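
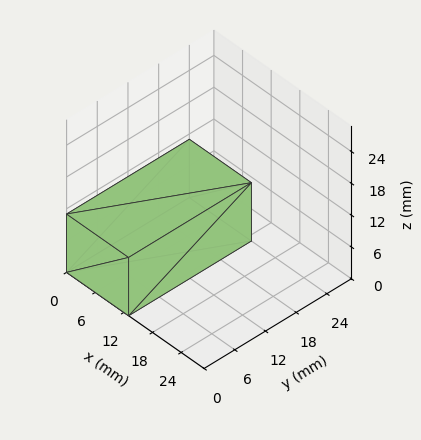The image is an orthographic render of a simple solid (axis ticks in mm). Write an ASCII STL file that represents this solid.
Reading the render: the shape is a rectangular box, roughly 13 × 24 mm footprint and 11 mm tall (dimensions read to the nearest mm from the axis ticks). For the STL, each face is triangulated and given an outward normal.

solid part
  facet normal 0.0000 0.0000 -1.0000
    outer loop
      vertex 13.000 24.000 0.000
      vertex 13.000 0.000 0.000
      vertex 0.000 0.000 0.000
    endloop
  endfacet
  facet normal 0.0000 0.0000 -1.0000
    outer loop
      vertex 0.000 24.000 0.000
      vertex 13.000 24.000 0.000
      vertex 0.000 0.000 0.000
    endloop
  endfacet
  facet normal 0.0000 0.0000 1.0000
    outer loop
      vertex 0.000 0.000 11.000
      vertex 13.000 0.000 11.000
      vertex 13.000 24.000 11.000
    endloop
  endfacet
  facet normal 0.0000 0.0000 1.0000
    outer loop
      vertex 0.000 0.000 11.000
      vertex 13.000 24.000 11.000
      vertex 0.000 24.000 11.000
    endloop
  endfacet
  facet normal 0.0000 -1.0000 0.0000
    outer loop
      vertex 0.000 0.000 0.000
      vertex 13.000 0.000 0.000
      vertex 13.000 0.000 11.000
    endloop
  endfacet
  facet normal 0.0000 -1.0000 0.0000
    outer loop
      vertex 0.000 0.000 0.000
      vertex 13.000 0.000 11.000
      vertex 0.000 0.000 11.000
    endloop
  endfacet
  facet normal 0.0000 1.0000 0.0000
    outer loop
      vertex 13.000 24.000 11.000
      vertex 13.000 24.000 0.000
      vertex 0.000 24.000 0.000
    endloop
  endfacet
  facet normal 0.0000 1.0000 0.0000
    outer loop
      vertex 0.000 24.000 11.000
      vertex 13.000 24.000 11.000
      vertex 0.000 24.000 0.000
    endloop
  endfacet
  facet normal -1.0000 0.0000 0.0000
    outer loop
      vertex 0.000 24.000 11.000
      vertex 0.000 24.000 0.000
      vertex 0.000 0.000 0.000
    endloop
  endfacet
  facet normal -1.0000 0.0000 0.0000
    outer loop
      vertex 0.000 0.000 11.000
      vertex 0.000 24.000 11.000
      vertex 0.000 0.000 0.000
    endloop
  endfacet
  facet normal 1.0000 0.0000 0.0000
    outer loop
      vertex 13.000 0.000 0.000
      vertex 13.000 24.000 0.000
      vertex 13.000 24.000 11.000
    endloop
  endfacet
  facet normal 1.0000 0.0000 0.0000
    outer loop
      vertex 13.000 0.000 0.000
      vertex 13.000 24.000 11.000
      vertex 13.000 0.000 11.000
    endloop
  endfacet
endsolid part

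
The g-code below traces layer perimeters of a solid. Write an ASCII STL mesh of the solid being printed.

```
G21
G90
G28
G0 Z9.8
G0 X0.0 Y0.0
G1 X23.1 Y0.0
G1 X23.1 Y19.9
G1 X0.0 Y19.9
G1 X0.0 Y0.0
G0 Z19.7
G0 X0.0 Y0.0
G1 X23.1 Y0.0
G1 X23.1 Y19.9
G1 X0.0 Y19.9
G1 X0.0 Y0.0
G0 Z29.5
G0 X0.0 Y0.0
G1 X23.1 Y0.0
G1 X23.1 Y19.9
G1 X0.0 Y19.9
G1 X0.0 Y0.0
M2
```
solid part
  facet normal 0.0000 0.0000 -1.0000
    outer loop
      vertex 23.1 19.9 0.0
      vertex 23.1 0.0 0.0
      vertex 0.0 0.0 0.0
    endloop
  endfacet
  facet normal 0.0000 0.0000 -1.0000
    outer loop
      vertex 0.0 19.9 0.0
      vertex 23.1 19.9 0.0
      vertex 0.0 0.0 0.0
    endloop
  endfacet
  facet normal 0.0000 0.0000 1.0000
    outer loop
      vertex 0.0 0.0 29.5
      vertex 23.1 0.0 29.5
      vertex 23.1 19.9 29.5
    endloop
  endfacet
  facet normal 0.0000 0.0000 1.0000
    outer loop
      vertex 0.0 0.0 29.5
      vertex 23.1 19.9 29.5
      vertex 0.0 19.9 29.5
    endloop
  endfacet
  facet normal 0.0000 -1.0000 0.0000
    outer loop
      vertex 0.0 0.0 0.0
      vertex 23.1 0.0 0.0
      vertex 23.1 0.0 29.5
    endloop
  endfacet
  facet normal 0.0000 -1.0000 0.0000
    outer loop
      vertex 0.0 0.0 0.0
      vertex 23.1 0.0 29.5
      vertex 0.0 0.0 29.5
    endloop
  endfacet
  facet normal 0.0000 1.0000 0.0000
    outer loop
      vertex 23.1 19.9 29.5
      vertex 23.1 19.9 0.0
      vertex 0.0 19.9 0.0
    endloop
  endfacet
  facet normal 0.0000 1.0000 0.0000
    outer loop
      vertex 0.0 19.9 29.5
      vertex 23.1 19.9 29.5
      vertex 0.0 19.9 0.0
    endloop
  endfacet
  facet normal -1.0000 0.0000 0.0000
    outer loop
      vertex 0.0 19.9 29.5
      vertex 0.0 19.9 0.0
      vertex 0.0 0.0 0.0
    endloop
  endfacet
  facet normal -1.0000 0.0000 0.0000
    outer loop
      vertex 0.0 0.0 29.5
      vertex 0.0 19.9 29.5
      vertex 0.0 0.0 0.0
    endloop
  endfacet
  facet normal 1.0000 0.0000 0.0000
    outer loop
      vertex 23.1 0.0 0.0
      vertex 23.1 19.9 0.0
      vertex 23.1 19.9 29.5
    endloop
  endfacet
  facet normal 1.0000 0.0000 0.0000
    outer loop
      vertex 23.1 0.0 0.0
      vertex 23.1 19.9 29.5
      vertex 23.1 0.0 29.5
    endloop
  endfacet
endsolid part

The G0 Z moves step by Δz≈9.8 mm. Every layer's G1 loop is the same polygon, so the solid is a straight extrusion of it from z=0 to z≈29.5. Closing with flat bottom and top caps and triangulating gives 12 facets — a rectangular box, roughly 23.1 × 19.9 mm footprint and 29.5 mm tall.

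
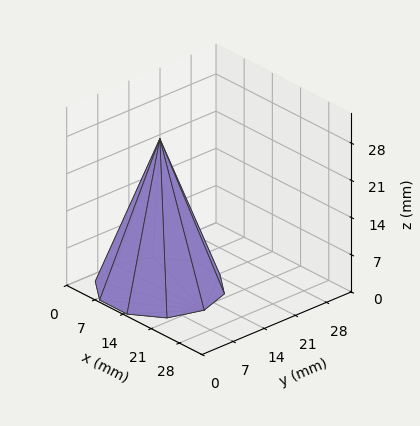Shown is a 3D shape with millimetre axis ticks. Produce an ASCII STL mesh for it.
Reading the render: the shape is a regular 10-sided pyramid, base circumscribed radius ≈ 11 mm, apex at z ≈ 28 mm (dimensions read to the nearest mm from the axis ticks). For the STL, each face is triangulated and given an outward normal.

solid part
  facet normal 0.0000 0.0000 -1.0000
    outer loop
      vertex 14.399 21.462 0.000
      vertex 19.899 17.466 0.000
      vertex 22.000 11.000 0.000
    endloop
  endfacet
  facet normal 0.0000 0.0000 -1.0000
    outer loop
      vertex 7.601 21.462 0.000
      vertex 14.399 21.462 0.000
      vertex 22.000 11.000 0.000
    endloop
  endfacet
  facet normal 0.0000 0.0000 -1.0000
    outer loop
      vertex 2.101 17.466 0.000
      vertex 7.601 21.462 0.000
      vertex 22.000 11.000 0.000
    endloop
  endfacet
  facet normal 0.0000 0.0000 -1.0000
    outer loop
      vertex 0.000 11.000 0.000
      vertex 2.101 17.466 0.000
      vertex 22.000 11.000 0.000
    endloop
  endfacet
  facet normal 0.0000 0.0000 -1.0000
    outer loop
      vertex 2.101 4.534 0.000
      vertex 0.000 11.000 0.000
      vertex 22.000 11.000 0.000
    endloop
  endfacet
  facet normal 0.0000 0.0000 -1.0000
    outer loop
      vertex 7.601 0.538 0.000
      vertex 2.101 4.534 0.000
      vertex 22.000 11.000 0.000
    endloop
  endfacet
  facet normal 0.0000 0.0000 -1.0000
    outer loop
      vertex 14.399 0.538 0.000
      vertex 7.601 0.538 0.000
      vertex 22.000 11.000 0.000
    endloop
  endfacet
  facet normal 0.0000 0.0000 -1.0000
    outer loop
      vertex 19.899 4.534 0.000
      vertex 14.399 0.538 0.000
      vertex 22.000 11.000 0.000
    endloop
  endfacet
  facet normal 0.8909 0.2895 0.3500
    outer loop
      vertex 22.000 11.000 0.000
      vertex 19.899 17.466 0.000
      vertex 11.000 11.000 28.000
    endloop
  endfacet
  facet normal 0.5506 0.7578 0.3500
    outer loop
      vertex 19.899 17.466 0.000
      vertex 14.399 21.462 0.000
      vertex 11.000 11.000 28.000
    endloop
  endfacet
  facet normal 0.0000 0.9367 0.3500
    outer loop
      vertex 14.399 21.462 0.000
      vertex 7.601 21.462 0.000
      vertex 11.000 11.000 28.000
    endloop
  endfacet
  facet normal -0.5506 0.7578 0.3500
    outer loop
      vertex 7.601 21.462 0.000
      vertex 2.101 17.466 0.000
      vertex 11.000 11.000 28.000
    endloop
  endfacet
  facet normal -0.8909 0.2895 0.3500
    outer loop
      vertex 2.101 17.466 0.000
      vertex 0.000 11.000 0.000
      vertex 11.000 11.000 28.000
    endloop
  endfacet
  facet normal -0.8909 -0.2895 0.3500
    outer loop
      vertex 0.000 11.000 0.000
      vertex 2.101 4.534 0.000
      vertex 11.000 11.000 28.000
    endloop
  endfacet
  facet normal -0.5506 -0.7578 0.3500
    outer loop
      vertex 2.101 4.534 0.000
      vertex 7.601 0.538 0.000
      vertex 11.000 11.000 28.000
    endloop
  endfacet
  facet normal 0.0000 -0.9367 0.3500
    outer loop
      vertex 7.601 0.538 0.000
      vertex 14.399 0.538 0.000
      vertex 11.000 11.000 28.000
    endloop
  endfacet
  facet normal 0.5506 -0.7578 0.3500
    outer loop
      vertex 14.399 0.538 0.000
      vertex 19.899 4.534 0.000
      vertex 11.000 11.000 28.000
    endloop
  endfacet
  facet normal 0.8909 -0.2895 0.3500
    outer loop
      vertex 19.899 4.534 0.000
      vertex 22.000 11.000 0.000
      vertex 11.000 11.000 28.000
    endloop
  endfacet
endsolid part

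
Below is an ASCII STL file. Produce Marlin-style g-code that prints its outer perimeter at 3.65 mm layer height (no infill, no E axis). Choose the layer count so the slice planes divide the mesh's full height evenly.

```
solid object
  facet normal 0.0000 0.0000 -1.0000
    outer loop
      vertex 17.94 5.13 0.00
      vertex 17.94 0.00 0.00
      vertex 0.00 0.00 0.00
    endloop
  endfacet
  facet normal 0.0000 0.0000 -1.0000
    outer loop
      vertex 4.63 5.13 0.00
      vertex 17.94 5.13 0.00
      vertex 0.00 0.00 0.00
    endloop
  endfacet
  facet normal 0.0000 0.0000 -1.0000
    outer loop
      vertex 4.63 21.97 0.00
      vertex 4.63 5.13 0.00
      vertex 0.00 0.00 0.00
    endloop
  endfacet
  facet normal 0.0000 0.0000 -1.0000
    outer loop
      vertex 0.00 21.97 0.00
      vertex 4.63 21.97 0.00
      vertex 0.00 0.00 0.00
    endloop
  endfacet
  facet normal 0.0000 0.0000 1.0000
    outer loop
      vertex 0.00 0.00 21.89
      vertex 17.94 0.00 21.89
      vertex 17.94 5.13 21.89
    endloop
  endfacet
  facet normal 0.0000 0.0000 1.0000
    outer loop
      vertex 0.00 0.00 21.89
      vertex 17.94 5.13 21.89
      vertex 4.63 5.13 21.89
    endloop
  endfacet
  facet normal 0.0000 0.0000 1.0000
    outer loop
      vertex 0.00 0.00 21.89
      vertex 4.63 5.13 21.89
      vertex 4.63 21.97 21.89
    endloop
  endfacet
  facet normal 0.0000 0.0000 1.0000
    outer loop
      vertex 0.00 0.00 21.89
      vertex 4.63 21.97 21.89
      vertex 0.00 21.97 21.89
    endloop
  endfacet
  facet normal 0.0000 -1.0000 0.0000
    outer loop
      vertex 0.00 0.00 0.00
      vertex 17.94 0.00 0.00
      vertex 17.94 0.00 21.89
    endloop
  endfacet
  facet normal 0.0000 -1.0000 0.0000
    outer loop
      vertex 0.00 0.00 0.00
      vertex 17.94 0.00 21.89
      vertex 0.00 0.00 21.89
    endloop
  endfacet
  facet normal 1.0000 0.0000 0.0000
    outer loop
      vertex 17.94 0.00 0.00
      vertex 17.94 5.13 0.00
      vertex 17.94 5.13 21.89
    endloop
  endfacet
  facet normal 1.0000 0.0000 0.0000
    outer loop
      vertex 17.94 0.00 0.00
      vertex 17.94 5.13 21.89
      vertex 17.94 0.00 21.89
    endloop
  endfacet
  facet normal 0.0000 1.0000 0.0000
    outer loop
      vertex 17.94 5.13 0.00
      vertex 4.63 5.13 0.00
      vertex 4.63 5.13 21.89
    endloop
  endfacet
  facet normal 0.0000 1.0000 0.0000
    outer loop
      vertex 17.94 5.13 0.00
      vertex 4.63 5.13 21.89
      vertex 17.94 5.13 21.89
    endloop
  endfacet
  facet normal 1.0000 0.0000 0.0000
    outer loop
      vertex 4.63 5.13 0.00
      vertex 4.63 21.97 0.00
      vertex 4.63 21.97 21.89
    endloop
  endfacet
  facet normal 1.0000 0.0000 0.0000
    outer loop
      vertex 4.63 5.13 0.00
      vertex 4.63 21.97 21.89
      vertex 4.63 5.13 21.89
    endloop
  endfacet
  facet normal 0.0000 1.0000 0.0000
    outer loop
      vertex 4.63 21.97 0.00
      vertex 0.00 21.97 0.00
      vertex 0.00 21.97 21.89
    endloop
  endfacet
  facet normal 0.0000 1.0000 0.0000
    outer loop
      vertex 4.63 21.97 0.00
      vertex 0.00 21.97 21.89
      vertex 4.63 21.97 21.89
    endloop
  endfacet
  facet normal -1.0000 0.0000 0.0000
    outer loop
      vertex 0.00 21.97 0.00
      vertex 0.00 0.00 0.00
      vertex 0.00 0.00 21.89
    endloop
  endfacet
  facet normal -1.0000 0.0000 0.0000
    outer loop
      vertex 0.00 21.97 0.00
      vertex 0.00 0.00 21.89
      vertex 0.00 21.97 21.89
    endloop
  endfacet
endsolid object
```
; perimeter-only toolpath
G21 ; units = mm
G90 ; absolute positioning
G28 ; home
; layer 1
G0 Z3.65
G0 X0.00 Y0.00
G1 X17.94 Y0.00
G1 X17.94 Y5.13
G1 X4.63 Y5.13
G1 X4.63 Y21.97
G1 X0.00 Y21.97
G1 X0.00 Y0.00
; layer 2
G0 Z7.30
G0 X0.00 Y0.00
G1 X17.94 Y0.00
G1 X17.94 Y5.13
G1 X4.63 Y5.13
G1 X4.63 Y21.97
G1 X0.00 Y21.97
G1 X0.00 Y0.00
; layer 3
G0 Z10.95
G0 X0.00 Y0.00
G1 X17.94 Y0.00
G1 X17.94 Y5.13
G1 X4.63 Y5.13
G1 X4.63 Y21.97
G1 X0.00 Y21.97
G1 X0.00 Y0.00
; layer 4
G0 Z14.59
G0 X0.00 Y0.00
G1 X17.94 Y0.00
G1 X17.94 Y5.13
G1 X4.63 Y5.13
G1 X4.63 Y21.97
G1 X0.00 Y21.97
G1 X0.00 Y0.00
; layer 5
G0 Z18.24
G0 X0.00 Y0.00
G1 X17.94 Y0.00
G1 X17.94 Y5.13
G1 X4.63 Y5.13
G1 X4.63 Y21.97
G1 X0.00 Y21.97
G1 X0.00 Y0.00
; layer 6
G0 Z21.89
G0 X0.00 Y0.00
G1 X17.94 Y0.00
G1 X17.94 Y5.13
G1 X4.63 Y5.13
G1 X4.63 Y21.97
G1 X0.00 Y21.97
G1 X0.00 Y0.00
M2 ; end

The solid is an L-shaped prism: outer 17.9 × 22 mm, arm thicknesses ≈ 5.13 mm (horizontal) and 4.63 mm (vertical), extruded 21.9 mm in z. Slicing at Δz = 3.65 mm — 6 equal slices spanning the solid's height, so layer i sits at z = i·h/6 — gives 6 non-empty perimeters. Each is a 6-segment closed polygon; G0 lifts to the layer z and rapids to the start vertex, then G1 traces the edges.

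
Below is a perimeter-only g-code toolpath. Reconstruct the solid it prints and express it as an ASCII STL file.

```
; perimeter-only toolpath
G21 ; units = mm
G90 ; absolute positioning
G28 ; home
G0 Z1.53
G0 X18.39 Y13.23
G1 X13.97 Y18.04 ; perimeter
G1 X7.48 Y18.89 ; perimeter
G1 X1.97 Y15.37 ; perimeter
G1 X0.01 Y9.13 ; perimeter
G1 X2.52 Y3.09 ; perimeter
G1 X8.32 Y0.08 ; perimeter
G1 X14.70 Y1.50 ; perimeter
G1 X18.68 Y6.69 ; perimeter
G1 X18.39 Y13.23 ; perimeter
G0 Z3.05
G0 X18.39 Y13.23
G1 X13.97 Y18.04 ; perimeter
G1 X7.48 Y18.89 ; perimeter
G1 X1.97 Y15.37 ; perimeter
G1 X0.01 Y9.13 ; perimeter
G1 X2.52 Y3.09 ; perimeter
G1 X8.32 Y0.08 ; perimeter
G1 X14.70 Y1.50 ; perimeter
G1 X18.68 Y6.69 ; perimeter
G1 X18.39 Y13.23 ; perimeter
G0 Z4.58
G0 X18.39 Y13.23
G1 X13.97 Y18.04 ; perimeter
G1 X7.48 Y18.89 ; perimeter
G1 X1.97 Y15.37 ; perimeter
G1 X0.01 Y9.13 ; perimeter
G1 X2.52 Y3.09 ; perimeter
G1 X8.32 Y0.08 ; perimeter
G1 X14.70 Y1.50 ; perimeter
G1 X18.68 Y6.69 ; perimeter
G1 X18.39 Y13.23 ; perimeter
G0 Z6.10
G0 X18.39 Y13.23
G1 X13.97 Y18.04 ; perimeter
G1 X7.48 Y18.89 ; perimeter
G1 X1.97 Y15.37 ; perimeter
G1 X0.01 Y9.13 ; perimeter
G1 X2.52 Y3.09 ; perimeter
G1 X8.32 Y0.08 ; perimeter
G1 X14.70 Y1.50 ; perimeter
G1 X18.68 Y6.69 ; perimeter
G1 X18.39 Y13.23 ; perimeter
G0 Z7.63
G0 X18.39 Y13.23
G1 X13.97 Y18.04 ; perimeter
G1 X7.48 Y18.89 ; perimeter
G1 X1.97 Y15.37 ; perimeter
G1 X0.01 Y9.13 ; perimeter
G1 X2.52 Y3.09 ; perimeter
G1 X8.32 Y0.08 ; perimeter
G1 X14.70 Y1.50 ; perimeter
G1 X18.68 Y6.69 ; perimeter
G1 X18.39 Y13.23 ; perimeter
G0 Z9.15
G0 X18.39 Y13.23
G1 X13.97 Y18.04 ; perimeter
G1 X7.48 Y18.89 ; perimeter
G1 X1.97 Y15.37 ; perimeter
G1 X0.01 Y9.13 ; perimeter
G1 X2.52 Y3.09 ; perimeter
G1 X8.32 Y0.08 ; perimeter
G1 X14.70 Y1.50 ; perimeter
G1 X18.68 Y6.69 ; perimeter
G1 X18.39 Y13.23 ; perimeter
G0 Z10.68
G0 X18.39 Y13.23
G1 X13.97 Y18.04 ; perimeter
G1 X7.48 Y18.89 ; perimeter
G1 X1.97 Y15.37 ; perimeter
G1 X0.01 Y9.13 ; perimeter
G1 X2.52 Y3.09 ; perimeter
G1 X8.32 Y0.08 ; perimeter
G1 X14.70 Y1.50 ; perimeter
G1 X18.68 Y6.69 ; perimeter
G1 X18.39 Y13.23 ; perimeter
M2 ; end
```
solid part
  facet normal 0.0000 0.0000 -1.0000
    outer loop
      vertex 7.48 18.89 0.00
      vertex 13.97 18.04 0.00
      vertex 18.39 13.23 0.00
    endloop
  endfacet
  facet normal 0.0000 0.0000 -1.0000
    outer loop
      vertex 1.97 15.37 0.00
      vertex 7.48 18.89 0.00
      vertex 18.39 13.23 0.00
    endloop
  endfacet
  facet normal 0.0000 0.0000 -1.0000
    outer loop
      vertex 0.01 9.13 0.00
      vertex 1.97 15.37 0.00
      vertex 18.39 13.23 0.00
    endloop
  endfacet
  facet normal 0.0000 0.0000 -1.0000
    outer loop
      vertex 2.52 3.09 0.00
      vertex 0.01 9.13 0.00
      vertex 18.39 13.23 0.00
    endloop
  endfacet
  facet normal 0.0000 0.0000 -1.0000
    outer loop
      vertex 8.32 0.08 0.00
      vertex 2.52 3.09 0.00
      vertex 18.39 13.23 0.00
    endloop
  endfacet
  facet normal 0.0000 0.0000 -1.0000
    outer loop
      vertex 14.70 1.50 0.00
      vertex 8.32 0.08 0.00
      vertex 18.39 13.23 0.00
    endloop
  endfacet
  facet normal 0.0000 0.0000 -1.0000
    outer loop
      vertex 18.68 6.69 0.00
      vertex 14.70 1.50 0.00
      vertex 18.39 13.23 0.00
    endloop
  endfacet
  facet normal 0.0000 0.0000 1.0000
    outer loop
      vertex 18.39 13.23 10.68
      vertex 13.97 18.04 10.68
      vertex 7.48 18.89 10.68
    endloop
  endfacet
  facet normal 0.0000 0.0000 1.0000
    outer loop
      vertex 18.39 13.23 10.68
      vertex 7.48 18.89 10.68
      vertex 1.97 15.37 10.68
    endloop
  endfacet
  facet normal 0.0000 0.0000 1.0000
    outer loop
      vertex 18.39 13.23 10.68
      vertex 1.97 15.37 10.68
      vertex 0.01 9.13 10.68
    endloop
  endfacet
  facet normal 0.0000 0.0000 1.0000
    outer loop
      vertex 18.39 13.23 10.68
      vertex 0.01 9.13 10.68
      vertex 2.52 3.09 10.68
    endloop
  endfacet
  facet normal 0.0000 0.0000 1.0000
    outer loop
      vertex 18.39 13.23 10.68
      vertex 2.52 3.09 10.68
      vertex 8.32 0.08 10.68
    endloop
  endfacet
  facet normal 0.0000 0.0000 1.0000
    outer loop
      vertex 18.39 13.23 10.68
      vertex 8.32 0.08 10.68
      vertex 14.70 1.50 10.68
    endloop
  endfacet
  facet normal 0.0000 0.0000 1.0000
    outer loop
      vertex 18.39 13.23 10.68
      vertex 14.70 1.50 10.68
      vertex 18.68 6.69 10.68
    endloop
  endfacet
  facet normal 0.7363 0.6766 0.0000
    outer loop
      vertex 18.39 13.23 0.00
      vertex 13.97 18.04 0.00
      vertex 13.97 18.04 10.68
    endloop
  endfacet
  facet normal 0.7363 0.6766 0.0000
    outer loop
      vertex 18.39 13.23 0.00
      vertex 13.97 18.04 10.68
      vertex 18.39 13.23 10.68
    endloop
  endfacet
  facet normal 0.1299 0.9915 0.0000
    outer loop
      vertex 13.97 18.04 0.00
      vertex 7.48 18.89 0.00
      vertex 7.48 18.89 10.68
    endloop
  endfacet
  facet normal 0.1299 0.9915 0.0000
    outer loop
      vertex 13.97 18.04 0.00
      vertex 7.48 18.89 10.68
      vertex 13.97 18.04 10.68
    endloop
  endfacet
  facet normal -0.5384 0.8427 0.0000
    outer loop
      vertex 7.48 18.89 0.00
      vertex 1.97 15.37 0.00
      vertex 1.97 15.37 10.68
    endloop
  endfacet
  facet normal -0.5384 0.8427 0.0000
    outer loop
      vertex 7.48 18.89 0.00
      vertex 1.97 15.37 10.68
      vertex 7.48 18.89 10.68
    endloop
  endfacet
  facet normal -0.9540 0.2997 0.0000
    outer loop
      vertex 1.97 15.37 0.00
      vertex 0.01 9.13 0.00
      vertex 0.01 9.13 10.68
    endloop
  endfacet
  facet normal -0.9540 0.2997 0.0000
    outer loop
      vertex 1.97 15.37 0.00
      vertex 0.01 9.13 10.68
      vertex 1.97 15.37 10.68
    endloop
  endfacet
  facet normal -0.9234 -0.3837 0.0000
    outer loop
      vertex 0.01 9.13 0.00
      vertex 2.52 3.09 0.00
      vertex 2.52 3.09 10.68
    endloop
  endfacet
  facet normal -0.9234 -0.3837 0.0000
    outer loop
      vertex 0.01 9.13 0.00
      vertex 2.52 3.09 10.68
      vertex 0.01 9.13 10.68
    endloop
  endfacet
  facet normal -0.4606 -0.8876 0.0000
    outer loop
      vertex 2.52 3.09 0.00
      vertex 8.32 0.08 0.00
      vertex 8.32 0.08 10.68
    endloop
  endfacet
  facet normal -0.4606 -0.8876 0.0000
    outer loop
      vertex 2.52 3.09 0.00
      vertex 8.32 0.08 10.68
      vertex 2.52 3.09 10.68
    endloop
  endfacet
  facet normal 0.2173 -0.9761 0.0000
    outer loop
      vertex 8.32 0.08 0.00
      vertex 14.70 1.50 0.00
      vertex 14.70 1.50 10.68
    endloop
  endfacet
  facet normal 0.2173 -0.9761 0.0000
    outer loop
      vertex 8.32 0.08 0.00
      vertex 14.70 1.50 10.68
      vertex 8.32 0.08 10.68
    endloop
  endfacet
  facet normal 0.7935 -0.6085 0.0000
    outer loop
      vertex 14.70 1.50 0.00
      vertex 18.68 6.69 0.00
      vertex 18.68 6.69 10.68
    endloop
  endfacet
  facet normal 0.7935 -0.6085 0.0000
    outer loop
      vertex 14.70 1.50 0.00
      vertex 18.68 6.69 10.68
      vertex 14.70 1.50 10.68
    endloop
  endfacet
  facet normal 0.9990 0.0443 0.0000
    outer loop
      vertex 18.68 6.69 0.00
      vertex 18.39 13.23 0.00
      vertex 18.39 13.23 10.68
    endloop
  endfacet
  facet normal 0.9990 0.0443 0.0000
    outer loop
      vertex 18.68 6.69 0.00
      vertex 18.39 13.23 10.68
      vertex 18.68 6.69 10.68
    endloop
  endfacet
endsolid part

The G0 Z moves step by Δz≈1.53 mm. Every layer's G1 loop is the same polygon, so the solid is a straight extrusion of it from z=0 to z≈10.7. Closing with flat bottom and top caps and triangulating gives 32 facets — a regular 9-sided prism (a cylinder approximated with 9 flat sides), circumscribed radius ≈ 9.56 mm, height ≈ 10.7 mm.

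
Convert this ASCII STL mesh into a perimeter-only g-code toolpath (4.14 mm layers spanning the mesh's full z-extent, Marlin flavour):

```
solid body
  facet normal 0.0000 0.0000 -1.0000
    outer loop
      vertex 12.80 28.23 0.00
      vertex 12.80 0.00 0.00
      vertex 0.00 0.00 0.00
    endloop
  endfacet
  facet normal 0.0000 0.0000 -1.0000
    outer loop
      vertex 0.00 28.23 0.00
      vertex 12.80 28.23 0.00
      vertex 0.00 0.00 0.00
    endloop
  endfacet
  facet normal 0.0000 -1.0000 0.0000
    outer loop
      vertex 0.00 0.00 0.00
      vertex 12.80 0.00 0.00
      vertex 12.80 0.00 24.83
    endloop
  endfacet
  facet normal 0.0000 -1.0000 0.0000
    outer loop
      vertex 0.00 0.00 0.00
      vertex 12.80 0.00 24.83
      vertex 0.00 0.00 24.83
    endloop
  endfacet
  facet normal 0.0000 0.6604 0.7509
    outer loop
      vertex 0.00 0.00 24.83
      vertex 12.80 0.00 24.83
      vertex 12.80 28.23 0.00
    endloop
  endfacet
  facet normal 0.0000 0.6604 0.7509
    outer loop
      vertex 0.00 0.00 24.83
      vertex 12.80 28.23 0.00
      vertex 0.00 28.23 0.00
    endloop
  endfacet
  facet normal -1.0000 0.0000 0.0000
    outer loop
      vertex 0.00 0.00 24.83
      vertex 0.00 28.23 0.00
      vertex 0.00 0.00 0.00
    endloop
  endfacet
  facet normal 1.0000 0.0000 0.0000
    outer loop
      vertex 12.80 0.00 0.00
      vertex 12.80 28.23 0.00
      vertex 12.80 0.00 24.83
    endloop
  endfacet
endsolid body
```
; perimeter-only toolpath
G21 ; units = mm
G90 ; absolute positioning
G28 ; home
; layer 1
G0 Z4.14
G0 X0.00 Y0.00
G1 X12.80 Y0.00
G1 X12.80 Y23.53
G1 X0.00 Y23.53
G1 X0.00 Y0.00
; layer 2
G0 Z8.28
G0 X0.00 Y0.00
G1 X12.80 Y0.00
G1 X12.80 Y18.82
G1 X0.00 Y18.82
G1 X0.00 Y0.00
; layer 3
G0 Z12.41
G0 X0.00 Y0.00
G1 X12.80 Y0.00
G1 X12.80 Y14.12
G1 X0.00 Y14.12
G1 X0.00 Y0.00
; layer 4
G0 Z16.55
G0 X0.00 Y0.00
G1 X12.80 Y0.00
G1 X12.80 Y9.41
G1 X0.00 Y9.41
G1 X0.00 Y0.00
; layer 5
G0 Z20.69
G0 X0.00 Y0.00
G1 X12.80 Y0.00
G1 X12.80 Y4.71
G1 X0.00 Y4.71
G1 X0.00 Y0.00
M2 ; end

The solid is a wedge (ramp): 12.8 × 28.2 mm base, rising to 24.8 mm along the y=0 edge and sloping linearly to z=0 at y=28.2. Slicing at Δz = 4.14 mm — 6 equal slices spanning the solid's height, so layer i sits at z = i·h/6 — gives 5 non-empty perimeters. Each is a 4-segment closed polygon; G0 lifts to the layer z and rapids to the start vertex, then G1 traces the edges. The cross-section shrinks linearly with z (the slice at the apex is degenerate and omitted).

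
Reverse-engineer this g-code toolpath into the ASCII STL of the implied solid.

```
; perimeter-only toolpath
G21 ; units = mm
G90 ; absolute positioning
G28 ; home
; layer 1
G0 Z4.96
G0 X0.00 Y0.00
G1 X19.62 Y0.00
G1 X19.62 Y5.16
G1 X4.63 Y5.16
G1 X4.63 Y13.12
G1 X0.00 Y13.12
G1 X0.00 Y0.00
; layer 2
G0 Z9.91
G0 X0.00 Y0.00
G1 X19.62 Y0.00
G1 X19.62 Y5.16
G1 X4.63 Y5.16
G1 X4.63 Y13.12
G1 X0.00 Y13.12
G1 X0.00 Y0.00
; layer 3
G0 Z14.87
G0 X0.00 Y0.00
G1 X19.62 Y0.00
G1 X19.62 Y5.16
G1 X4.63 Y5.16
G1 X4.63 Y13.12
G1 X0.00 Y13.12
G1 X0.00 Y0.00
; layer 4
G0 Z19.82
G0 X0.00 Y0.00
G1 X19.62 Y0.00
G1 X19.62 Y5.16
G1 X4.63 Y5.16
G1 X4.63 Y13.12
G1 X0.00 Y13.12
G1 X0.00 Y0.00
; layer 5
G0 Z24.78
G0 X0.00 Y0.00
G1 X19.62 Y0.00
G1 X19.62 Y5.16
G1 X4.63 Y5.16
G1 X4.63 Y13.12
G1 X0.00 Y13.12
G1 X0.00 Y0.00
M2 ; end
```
solid part
  facet normal 0.0000 0.0000 -1.0000
    outer loop
      vertex 19.62 5.16 0.00
      vertex 19.62 0.00 0.00
      vertex 0.00 0.00 0.00
    endloop
  endfacet
  facet normal 0.0000 0.0000 -1.0000
    outer loop
      vertex 4.63 5.16 0.00
      vertex 19.62 5.16 0.00
      vertex 0.00 0.00 0.00
    endloop
  endfacet
  facet normal 0.0000 0.0000 -1.0000
    outer loop
      vertex 4.63 13.12 0.00
      vertex 4.63 5.16 0.00
      vertex 0.00 0.00 0.00
    endloop
  endfacet
  facet normal 0.0000 0.0000 -1.0000
    outer loop
      vertex 0.00 13.12 0.00
      vertex 4.63 13.12 0.00
      vertex 0.00 0.00 0.00
    endloop
  endfacet
  facet normal 0.0000 0.0000 1.0000
    outer loop
      vertex 0.00 0.00 24.78
      vertex 19.62 0.00 24.78
      vertex 19.62 5.16 24.78
    endloop
  endfacet
  facet normal 0.0000 0.0000 1.0000
    outer loop
      vertex 0.00 0.00 24.78
      vertex 19.62 5.16 24.78
      vertex 4.63 5.16 24.78
    endloop
  endfacet
  facet normal 0.0000 0.0000 1.0000
    outer loop
      vertex 0.00 0.00 24.78
      vertex 4.63 5.16 24.78
      vertex 4.63 13.12 24.78
    endloop
  endfacet
  facet normal 0.0000 0.0000 1.0000
    outer loop
      vertex 0.00 0.00 24.78
      vertex 4.63 13.12 24.78
      vertex 0.00 13.12 24.78
    endloop
  endfacet
  facet normal 0.0000 -1.0000 0.0000
    outer loop
      vertex 0.00 0.00 0.00
      vertex 19.62 0.00 0.00
      vertex 19.62 0.00 24.78
    endloop
  endfacet
  facet normal 0.0000 -1.0000 0.0000
    outer loop
      vertex 0.00 0.00 0.00
      vertex 19.62 0.00 24.78
      vertex 0.00 0.00 24.78
    endloop
  endfacet
  facet normal 1.0000 0.0000 0.0000
    outer loop
      vertex 19.62 0.00 0.00
      vertex 19.62 5.16 0.00
      vertex 19.62 5.16 24.78
    endloop
  endfacet
  facet normal 1.0000 0.0000 0.0000
    outer loop
      vertex 19.62 0.00 0.00
      vertex 19.62 5.16 24.78
      vertex 19.62 0.00 24.78
    endloop
  endfacet
  facet normal 0.0000 1.0000 0.0000
    outer loop
      vertex 19.62 5.16 0.00
      vertex 4.63 5.16 0.00
      vertex 4.63 5.16 24.78
    endloop
  endfacet
  facet normal 0.0000 1.0000 0.0000
    outer loop
      vertex 19.62 5.16 0.00
      vertex 4.63 5.16 24.78
      vertex 19.62 5.16 24.78
    endloop
  endfacet
  facet normal 1.0000 0.0000 0.0000
    outer loop
      vertex 4.63 5.16 0.00
      vertex 4.63 13.12 0.00
      vertex 4.63 13.12 24.78
    endloop
  endfacet
  facet normal 1.0000 0.0000 0.0000
    outer loop
      vertex 4.63 5.16 0.00
      vertex 4.63 13.12 24.78
      vertex 4.63 5.16 24.78
    endloop
  endfacet
  facet normal 0.0000 1.0000 0.0000
    outer loop
      vertex 4.63 13.12 0.00
      vertex 0.00 13.12 0.00
      vertex 0.00 13.12 24.78
    endloop
  endfacet
  facet normal 0.0000 1.0000 0.0000
    outer loop
      vertex 4.63 13.12 0.00
      vertex 0.00 13.12 24.78
      vertex 4.63 13.12 24.78
    endloop
  endfacet
  facet normal -1.0000 0.0000 0.0000
    outer loop
      vertex 0.00 13.12 0.00
      vertex 0.00 0.00 0.00
      vertex 0.00 0.00 24.78
    endloop
  endfacet
  facet normal -1.0000 0.0000 0.0000
    outer loop
      vertex 0.00 13.12 0.00
      vertex 0.00 0.00 24.78
      vertex 0.00 13.12 24.78
    endloop
  endfacet
endsolid part

The G0 Z moves step by Δz≈4.96 mm. Every layer's G1 loop is the same polygon, so the solid is a straight extrusion of it from z=0 to z≈24.8. Closing with flat bottom and top caps and triangulating gives 20 facets — an L-shaped prism: outer 19.6 × 13.1 mm, arm thicknesses ≈ 5.16 mm (horizontal) and 4.63 mm (vertical), extruded 24.8 mm in z.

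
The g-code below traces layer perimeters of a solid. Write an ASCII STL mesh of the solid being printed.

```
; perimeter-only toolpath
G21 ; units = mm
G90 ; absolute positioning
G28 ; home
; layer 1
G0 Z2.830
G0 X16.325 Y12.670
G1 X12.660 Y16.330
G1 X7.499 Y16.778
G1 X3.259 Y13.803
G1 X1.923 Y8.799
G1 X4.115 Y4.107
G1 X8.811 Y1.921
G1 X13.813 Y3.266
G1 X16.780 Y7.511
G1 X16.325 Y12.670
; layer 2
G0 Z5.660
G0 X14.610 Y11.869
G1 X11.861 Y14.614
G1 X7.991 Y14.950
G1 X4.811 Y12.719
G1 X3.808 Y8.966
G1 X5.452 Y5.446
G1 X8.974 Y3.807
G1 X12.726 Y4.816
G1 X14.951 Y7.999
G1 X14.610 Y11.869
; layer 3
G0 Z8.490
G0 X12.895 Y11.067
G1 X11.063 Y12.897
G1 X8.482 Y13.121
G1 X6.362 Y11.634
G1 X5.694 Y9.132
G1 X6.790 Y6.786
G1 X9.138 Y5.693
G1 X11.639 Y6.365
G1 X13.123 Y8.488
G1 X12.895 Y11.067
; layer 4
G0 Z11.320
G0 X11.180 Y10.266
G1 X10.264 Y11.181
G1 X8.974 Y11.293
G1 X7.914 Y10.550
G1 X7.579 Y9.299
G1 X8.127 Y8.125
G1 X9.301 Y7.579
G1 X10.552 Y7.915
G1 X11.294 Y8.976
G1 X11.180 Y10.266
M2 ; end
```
solid part
  facet normal 0.0000 0.0000 -1.0000
    outer loop
      vertex 7.008 18.606 0.000
      vertex 13.459 18.046 0.000
      vertex 18.040 13.471 0.000
    endloop
  endfacet
  facet normal 0.0000 0.0000 -1.0000
    outer loop
      vertex 1.708 14.888 0.000
      vertex 7.008 18.606 0.000
      vertex 18.040 13.471 0.000
    endloop
  endfacet
  facet normal 0.0000 0.0000 -1.0000
    outer loop
      vertex 0.037 8.633 0.000
      vertex 1.708 14.888 0.000
      vertex 18.040 13.471 0.000
    endloop
  endfacet
  facet normal 0.0000 0.0000 -1.0000
    outer loop
      vertex 2.777 2.767 0.000
      vertex 0.037 8.633 0.000
      vertex 18.040 13.471 0.000
    endloop
  endfacet
  facet normal 0.0000 0.0000 -1.0000
    outer loop
      vertex 8.647 0.035 0.000
      vertex 2.777 2.767 0.000
      vertex 18.040 13.471 0.000
    endloop
  endfacet
  facet normal 0.0000 0.0000 -1.0000
    outer loop
      vertex 14.900 1.716 0.000
      vertex 8.647 0.035 0.000
      vertex 18.040 13.471 0.000
    endloop
  endfacet
  facet normal 0.0000 0.0000 -1.0000
    outer loop
      vertex 18.609 7.022 0.000
      vertex 14.900 1.716 0.000
      vertex 18.040 13.471 0.000
    endloop
  endfacet
  facet normal 0.5983 0.5991 0.5322
    outer loop
      vertex 18.040 13.471 0.000
      vertex 13.459 18.046 0.000
      vertex 9.465 9.465 14.150
    endloop
  endfacet
  facet normal 0.0732 0.8435 0.5322
    outer loop
      vertex 13.459 18.046 0.000
      vertex 7.008 18.606 0.000
      vertex 9.465 9.465 14.150
    endloop
  endfacet
  facet normal -0.4862 0.6931 0.5322
    outer loop
      vertex 7.008 18.606 0.000
      vertex 1.708 14.888 0.000
      vertex 9.465 9.465 14.150
    endloop
  endfacet
  facet normal -0.8180 0.2185 0.5322
    outer loop
      vertex 1.708 14.888 0.000
      vertex 0.037 8.633 0.000
      vertex 9.465 9.465 14.150
    endloop
  endfacet
  facet normal -0.7671 -0.3583 0.5322
    outer loop
      vertex 0.037 8.633 0.000
      vertex 2.777 2.767 0.000
      vertex 9.465 9.465 14.150
    endloop
  endfacet
  facet normal -0.3572 -0.7676 0.5322
    outer loop
      vertex 2.777 2.767 0.000
      vertex 8.647 0.035 0.000
      vertex 9.465 9.465 14.150
    endloop
  endfacet
  facet normal 0.2198 -0.8176 0.5322
    outer loop
      vertex 8.647 0.035 0.000
      vertex 14.900 1.716 0.000
      vertex 9.465 9.465 14.150
    endloop
  endfacet
  facet normal 0.6939 -0.4851 0.5322
    outer loop
      vertex 14.900 1.716 0.000
      vertex 18.609 7.022 0.000
      vertex 9.465 9.465 14.150
    endloop
  endfacet
  facet normal 0.8434 0.0744 0.5322
    outer loop
      vertex 18.609 7.022 0.000
      vertex 18.040 13.471 0.000
      vertex 9.465 9.465 14.150
    endloop
  endfacet
endsolid part

The G0 Z moves step by Δz≈2.830 mm. The G1 loops shrink linearly with z, so the solid tapers from its base footprint up to z≈14.2. Closing with a flat bottom cap and the tapered top and triangulating gives 16 facets — a regular 9-sided pyramid, base circumscribed radius ≈ 9.46 mm, apex at z ≈ 14.2 mm.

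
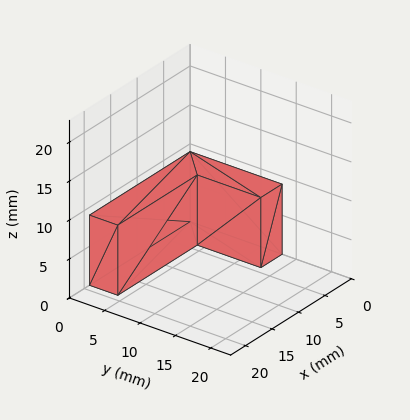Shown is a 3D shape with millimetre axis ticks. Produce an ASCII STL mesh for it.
Reading the render: the shape is an L-shaped prism: outer 19 × 13 mm, arm thicknesses ≈ 4 mm (horizontal) and 4 mm (vertical), extruded 9 mm in z (dimensions read to the nearest mm from the axis ticks). For the STL, each face is triangulated and given an outward normal.

solid part
  facet normal 0.0000 0.0000 -1.0000
    outer loop
      vertex 19.000 4.000 0.000
      vertex 19.000 0.000 0.000
      vertex 0.000 0.000 0.000
    endloop
  endfacet
  facet normal 0.0000 0.0000 -1.0000
    outer loop
      vertex 4.000 4.000 0.000
      vertex 19.000 4.000 0.000
      vertex 0.000 0.000 0.000
    endloop
  endfacet
  facet normal 0.0000 0.0000 -1.0000
    outer loop
      vertex 4.000 13.000 0.000
      vertex 4.000 4.000 0.000
      vertex 0.000 0.000 0.000
    endloop
  endfacet
  facet normal 0.0000 0.0000 -1.0000
    outer loop
      vertex 0.000 13.000 0.000
      vertex 4.000 13.000 0.000
      vertex 0.000 0.000 0.000
    endloop
  endfacet
  facet normal 0.0000 0.0000 1.0000
    outer loop
      vertex 0.000 0.000 9.000
      vertex 19.000 0.000 9.000
      vertex 19.000 4.000 9.000
    endloop
  endfacet
  facet normal 0.0000 0.0000 1.0000
    outer loop
      vertex 0.000 0.000 9.000
      vertex 19.000 4.000 9.000
      vertex 4.000 4.000 9.000
    endloop
  endfacet
  facet normal 0.0000 0.0000 1.0000
    outer loop
      vertex 0.000 0.000 9.000
      vertex 4.000 4.000 9.000
      vertex 4.000 13.000 9.000
    endloop
  endfacet
  facet normal 0.0000 0.0000 1.0000
    outer loop
      vertex 0.000 0.000 9.000
      vertex 4.000 13.000 9.000
      vertex 0.000 13.000 9.000
    endloop
  endfacet
  facet normal 0.0000 -1.0000 0.0000
    outer loop
      vertex 0.000 0.000 0.000
      vertex 19.000 0.000 0.000
      vertex 19.000 0.000 9.000
    endloop
  endfacet
  facet normal 0.0000 -1.0000 0.0000
    outer loop
      vertex 0.000 0.000 0.000
      vertex 19.000 0.000 9.000
      vertex 0.000 0.000 9.000
    endloop
  endfacet
  facet normal 1.0000 0.0000 0.0000
    outer loop
      vertex 19.000 0.000 0.000
      vertex 19.000 4.000 0.000
      vertex 19.000 4.000 9.000
    endloop
  endfacet
  facet normal 1.0000 0.0000 0.0000
    outer loop
      vertex 19.000 0.000 0.000
      vertex 19.000 4.000 9.000
      vertex 19.000 0.000 9.000
    endloop
  endfacet
  facet normal 0.0000 1.0000 0.0000
    outer loop
      vertex 19.000 4.000 0.000
      vertex 4.000 4.000 0.000
      vertex 4.000 4.000 9.000
    endloop
  endfacet
  facet normal 0.0000 1.0000 0.0000
    outer loop
      vertex 19.000 4.000 0.000
      vertex 4.000 4.000 9.000
      vertex 19.000 4.000 9.000
    endloop
  endfacet
  facet normal 1.0000 0.0000 0.0000
    outer loop
      vertex 4.000 4.000 0.000
      vertex 4.000 13.000 0.000
      vertex 4.000 13.000 9.000
    endloop
  endfacet
  facet normal 1.0000 0.0000 0.0000
    outer loop
      vertex 4.000 4.000 0.000
      vertex 4.000 13.000 9.000
      vertex 4.000 4.000 9.000
    endloop
  endfacet
  facet normal 0.0000 1.0000 0.0000
    outer loop
      vertex 4.000 13.000 0.000
      vertex 0.000 13.000 0.000
      vertex 0.000 13.000 9.000
    endloop
  endfacet
  facet normal 0.0000 1.0000 0.0000
    outer loop
      vertex 4.000 13.000 0.000
      vertex 0.000 13.000 9.000
      vertex 4.000 13.000 9.000
    endloop
  endfacet
  facet normal -1.0000 0.0000 0.0000
    outer loop
      vertex 0.000 13.000 0.000
      vertex 0.000 0.000 0.000
      vertex 0.000 0.000 9.000
    endloop
  endfacet
  facet normal -1.0000 0.0000 0.0000
    outer loop
      vertex 0.000 13.000 0.000
      vertex 0.000 0.000 9.000
      vertex 0.000 13.000 9.000
    endloop
  endfacet
endsolid part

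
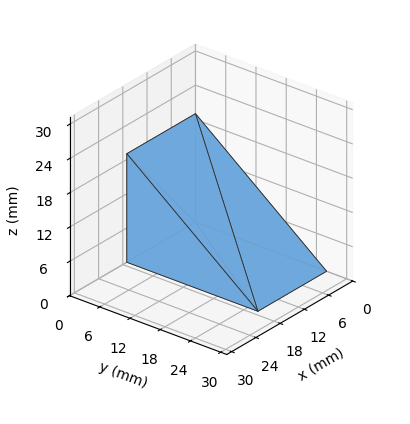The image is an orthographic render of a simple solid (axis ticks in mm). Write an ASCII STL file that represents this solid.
Reading the render: the shape is a wedge (ramp): 17 × 26 mm base, rising to 19 mm along the y=0 edge and sloping linearly to z=0 at y=26 (dimensions read to the nearest mm from the axis ticks). For the STL, each face is triangulated and given an outward normal.

solid part
  facet normal 0.0000 0.0000 -1.0000
    outer loop
      vertex 17.000 26.000 0.000
      vertex 17.000 0.000 0.000
      vertex 0.000 0.000 0.000
    endloop
  endfacet
  facet normal 0.0000 0.0000 -1.0000
    outer loop
      vertex 0.000 26.000 0.000
      vertex 17.000 26.000 0.000
      vertex 0.000 0.000 0.000
    endloop
  endfacet
  facet normal 0.0000 -1.0000 0.0000
    outer loop
      vertex 0.000 0.000 0.000
      vertex 17.000 0.000 0.000
      vertex 17.000 0.000 19.000
    endloop
  endfacet
  facet normal 0.0000 -1.0000 0.0000
    outer loop
      vertex 0.000 0.000 0.000
      vertex 17.000 0.000 19.000
      vertex 0.000 0.000 19.000
    endloop
  endfacet
  facet normal 0.0000 0.5900 0.8074
    outer loop
      vertex 0.000 0.000 19.000
      vertex 17.000 0.000 19.000
      vertex 17.000 26.000 0.000
    endloop
  endfacet
  facet normal 0.0000 0.5900 0.8074
    outer loop
      vertex 0.000 0.000 19.000
      vertex 17.000 26.000 0.000
      vertex 0.000 26.000 0.000
    endloop
  endfacet
  facet normal -1.0000 0.0000 0.0000
    outer loop
      vertex 0.000 0.000 19.000
      vertex 0.000 26.000 0.000
      vertex 0.000 0.000 0.000
    endloop
  endfacet
  facet normal 1.0000 0.0000 0.0000
    outer loop
      vertex 17.000 0.000 0.000
      vertex 17.000 26.000 0.000
      vertex 17.000 0.000 19.000
    endloop
  endfacet
endsolid part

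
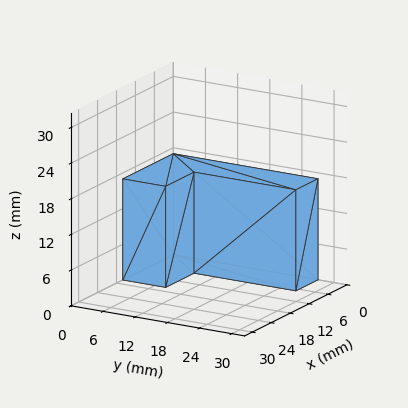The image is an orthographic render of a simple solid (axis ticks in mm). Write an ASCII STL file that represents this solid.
Reading the render: the shape is an L-shaped prism: outer 16 × 27 mm, arm thicknesses ≈ 8 mm (horizontal) and 7 mm (vertical), extruded 17 mm in z (dimensions read to the nearest mm from the axis ticks). For the STL, each face is triangulated and given an outward normal.

solid part
  facet normal 0.0000 0.0000 -1.0000
    outer loop
      vertex 16.00 8.00 0.00
      vertex 16.00 0.00 0.00
      vertex 0.00 0.00 0.00
    endloop
  endfacet
  facet normal 0.0000 0.0000 -1.0000
    outer loop
      vertex 7.00 8.00 0.00
      vertex 16.00 8.00 0.00
      vertex 0.00 0.00 0.00
    endloop
  endfacet
  facet normal 0.0000 0.0000 -1.0000
    outer loop
      vertex 7.00 27.00 0.00
      vertex 7.00 8.00 0.00
      vertex 0.00 0.00 0.00
    endloop
  endfacet
  facet normal 0.0000 0.0000 -1.0000
    outer loop
      vertex 0.00 27.00 0.00
      vertex 7.00 27.00 0.00
      vertex 0.00 0.00 0.00
    endloop
  endfacet
  facet normal 0.0000 0.0000 1.0000
    outer loop
      vertex 0.00 0.00 17.00
      vertex 16.00 0.00 17.00
      vertex 16.00 8.00 17.00
    endloop
  endfacet
  facet normal 0.0000 0.0000 1.0000
    outer loop
      vertex 0.00 0.00 17.00
      vertex 16.00 8.00 17.00
      vertex 7.00 8.00 17.00
    endloop
  endfacet
  facet normal 0.0000 0.0000 1.0000
    outer loop
      vertex 0.00 0.00 17.00
      vertex 7.00 8.00 17.00
      vertex 7.00 27.00 17.00
    endloop
  endfacet
  facet normal 0.0000 0.0000 1.0000
    outer loop
      vertex 0.00 0.00 17.00
      vertex 7.00 27.00 17.00
      vertex 0.00 27.00 17.00
    endloop
  endfacet
  facet normal 0.0000 -1.0000 0.0000
    outer loop
      vertex 0.00 0.00 0.00
      vertex 16.00 0.00 0.00
      vertex 16.00 0.00 17.00
    endloop
  endfacet
  facet normal 0.0000 -1.0000 0.0000
    outer loop
      vertex 0.00 0.00 0.00
      vertex 16.00 0.00 17.00
      vertex 0.00 0.00 17.00
    endloop
  endfacet
  facet normal 1.0000 0.0000 0.0000
    outer loop
      vertex 16.00 0.00 0.00
      vertex 16.00 8.00 0.00
      vertex 16.00 8.00 17.00
    endloop
  endfacet
  facet normal 1.0000 0.0000 0.0000
    outer loop
      vertex 16.00 0.00 0.00
      vertex 16.00 8.00 17.00
      vertex 16.00 0.00 17.00
    endloop
  endfacet
  facet normal 0.0000 1.0000 0.0000
    outer loop
      vertex 16.00 8.00 0.00
      vertex 7.00 8.00 0.00
      vertex 7.00 8.00 17.00
    endloop
  endfacet
  facet normal 0.0000 1.0000 0.0000
    outer loop
      vertex 16.00 8.00 0.00
      vertex 7.00 8.00 17.00
      vertex 16.00 8.00 17.00
    endloop
  endfacet
  facet normal 1.0000 0.0000 0.0000
    outer loop
      vertex 7.00 8.00 0.00
      vertex 7.00 27.00 0.00
      vertex 7.00 27.00 17.00
    endloop
  endfacet
  facet normal 1.0000 0.0000 0.0000
    outer loop
      vertex 7.00 8.00 0.00
      vertex 7.00 27.00 17.00
      vertex 7.00 8.00 17.00
    endloop
  endfacet
  facet normal 0.0000 1.0000 0.0000
    outer loop
      vertex 7.00 27.00 0.00
      vertex 0.00 27.00 0.00
      vertex 0.00 27.00 17.00
    endloop
  endfacet
  facet normal 0.0000 1.0000 0.0000
    outer loop
      vertex 7.00 27.00 0.00
      vertex 0.00 27.00 17.00
      vertex 7.00 27.00 17.00
    endloop
  endfacet
  facet normal -1.0000 0.0000 0.0000
    outer loop
      vertex 0.00 27.00 0.00
      vertex 0.00 0.00 0.00
      vertex 0.00 0.00 17.00
    endloop
  endfacet
  facet normal -1.0000 0.0000 0.0000
    outer loop
      vertex 0.00 27.00 0.00
      vertex 0.00 0.00 17.00
      vertex 0.00 27.00 17.00
    endloop
  endfacet
endsolid part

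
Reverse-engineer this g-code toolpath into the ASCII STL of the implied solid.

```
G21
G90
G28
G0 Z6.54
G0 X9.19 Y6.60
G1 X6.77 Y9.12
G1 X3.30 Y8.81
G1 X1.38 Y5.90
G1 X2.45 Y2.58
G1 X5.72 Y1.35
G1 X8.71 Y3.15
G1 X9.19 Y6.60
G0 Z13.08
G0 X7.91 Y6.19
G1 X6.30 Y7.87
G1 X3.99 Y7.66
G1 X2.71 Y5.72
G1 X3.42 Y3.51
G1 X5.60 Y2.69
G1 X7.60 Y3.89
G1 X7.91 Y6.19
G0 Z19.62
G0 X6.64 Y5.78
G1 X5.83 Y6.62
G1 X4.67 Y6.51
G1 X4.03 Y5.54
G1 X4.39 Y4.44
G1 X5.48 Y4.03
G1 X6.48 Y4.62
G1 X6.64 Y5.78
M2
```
solid part
  facet normal 0.0000 0.0000 -1.0000
    outer loop
      vertex 2.61 9.96 0.00
      vertex 7.24 10.38 0.00
      vertex 10.46 7.02 0.00
    endloop
  endfacet
  facet normal 0.0000 0.0000 -1.0000
    outer loop
      vertex 0.05 6.08 0.00
      vertex 2.61 9.96 0.00
      vertex 10.46 7.02 0.00
    endloop
  endfacet
  facet normal 0.0000 0.0000 -1.0000
    outer loop
      vertex 1.48 1.66 0.00
      vertex 0.05 6.08 0.00
      vertex 10.46 7.02 0.00
    endloop
  endfacet
  facet normal 0.0000 0.0000 -1.0000
    outer loop
      vertex 5.84 0.02 0.00
      vertex 1.48 1.66 0.00
      vertex 10.46 7.02 0.00
    endloop
  endfacet
  facet normal 0.0000 0.0000 -1.0000
    outer loop
      vertex 9.83 2.41 0.00
      vertex 5.84 0.02 0.00
      vertex 10.46 7.02 0.00
    endloop
  endfacet
  facet normal 0.7100 0.6804 0.1816
    outer loop
      vertex 10.46 7.02 0.00
      vertex 7.24 10.38 0.00
      vertex 5.36 5.36 26.16
    endloop
  endfacet
  facet normal -0.0888 0.9794 0.1816
    outer loop
      vertex 7.24 10.38 0.00
      vertex 2.61 9.96 0.00
      vertex 5.36 5.36 26.16
    endloop
  endfacet
  facet normal -0.8208 0.5416 0.1815
    outer loop
      vertex 2.61 9.96 0.00
      vertex 0.05 6.08 0.00
      vertex 5.36 5.36 26.16
    endloop
  endfacet
  facet normal -0.9356 -0.3027 0.1816
    outer loop
      vertex 0.05 6.08 0.00
      vertex 1.48 1.66 0.00
      vertex 5.36 5.36 26.16
    endloop
  endfacet
  facet normal -0.3462 -0.9204 0.1815
    outer loop
      vertex 1.48 1.66 0.00
      vertex 5.84 0.02 0.00
      vertex 5.36 5.36 26.16
    endloop
  endfacet
  facet normal 0.5053 -0.8436 0.1815
    outer loop
      vertex 5.84 0.02 0.00
      vertex 9.83 2.41 0.00
      vertex 5.36 5.36 26.16
    endloop
  endfacet
  facet normal 0.9743 -0.1332 0.1815
    outer loop
      vertex 9.83 2.41 0.00
      vertex 10.46 7.02 0.00
      vertex 5.36 5.36 26.16
    endloop
  endfacet
endsolid part

The G0 Z moves step by Δz≈6.54 mm. The G1 loops shrink linearly with z, so the solid tapers from its base footprint up to z≈26.2. Closing with a flat bottom cap and the tapered top and triangulating gives 12 facets — a regular 7-sided pyramid, base circumscribed radius ≈ 5.36 mm, apex at z ≈ 26.2 mm.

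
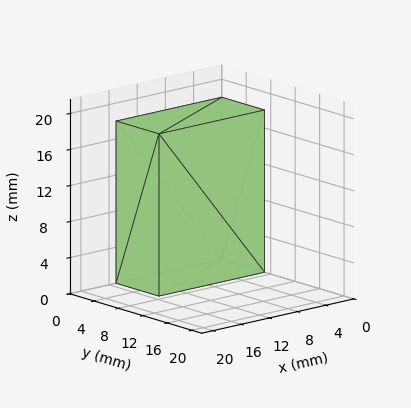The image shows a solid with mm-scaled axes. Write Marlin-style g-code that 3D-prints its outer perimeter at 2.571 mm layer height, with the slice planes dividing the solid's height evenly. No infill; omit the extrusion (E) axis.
Reading the render: the shape is a rectangular box, roughly 15 × 7 mm footprint and 18 mm tall (dimensions read to the nearest mm from the axis ticks). For the g-code, the solid's height is divided into equal slices at the stated Δz and each level perimeter traced with G1 moves after a G0 lift.

; perimeter-only toolpath
G21 ; units = mm
G90 ; absolute positioning
G28 ; home
; layer 1
G0 Z2.571
G0 X0.000 Y0.000
G1 X15.000 Y0.000
G1 X15.000 Y7.000
G1 X0.000 Y7.000
G1 X0.000 Y0.000
; layer 2
G0 Z5.143
G0 X0.000 Y0.000
G1 X15.000 Y0.000
G1 X15.000 Y7.000
G1 X0.000 Y7.000
G1 X0.000 Y0.000
; layer 3
G0 Z7.714
G0 X0.000 Y0.000
G1 X15.000 Y0.000
G1 X15.000 Y7.000
G1 X0.000 Y7.000
G1 X0.000 Y0.000
; layer 4
G0 Z10.286
G0 X0.000 Y0.000
G1 X15.000 Y0.000
G1 X15.000 Y7.000
G1 X0.000 Y7.000
G1 X0.000 Y0.000
; layer 5
G0 Z12.857
G0 X0.000 Y0.000
G1 X15.000 Y0.000
G1 X15.000 Y7.000
G1 X0.000 Y7.000
G1 X0.000 Y0.000
; layer 6
G0 Z15.429
G0 X0.000 Y0.000
G1 X15.000 Y0.000
G1 X15.000 Y7.000
G1 X0.000 Y7.000
G1 X0.000 Y0.000
; layer 7
G0 Z18.000
G0 X0.000 Y0.000
G1 X15.000 Y0.000
G1 X15.000 Y7.000
G1 X0.000 Y7.000
G1 X0.000 Y0.000
M2 ; end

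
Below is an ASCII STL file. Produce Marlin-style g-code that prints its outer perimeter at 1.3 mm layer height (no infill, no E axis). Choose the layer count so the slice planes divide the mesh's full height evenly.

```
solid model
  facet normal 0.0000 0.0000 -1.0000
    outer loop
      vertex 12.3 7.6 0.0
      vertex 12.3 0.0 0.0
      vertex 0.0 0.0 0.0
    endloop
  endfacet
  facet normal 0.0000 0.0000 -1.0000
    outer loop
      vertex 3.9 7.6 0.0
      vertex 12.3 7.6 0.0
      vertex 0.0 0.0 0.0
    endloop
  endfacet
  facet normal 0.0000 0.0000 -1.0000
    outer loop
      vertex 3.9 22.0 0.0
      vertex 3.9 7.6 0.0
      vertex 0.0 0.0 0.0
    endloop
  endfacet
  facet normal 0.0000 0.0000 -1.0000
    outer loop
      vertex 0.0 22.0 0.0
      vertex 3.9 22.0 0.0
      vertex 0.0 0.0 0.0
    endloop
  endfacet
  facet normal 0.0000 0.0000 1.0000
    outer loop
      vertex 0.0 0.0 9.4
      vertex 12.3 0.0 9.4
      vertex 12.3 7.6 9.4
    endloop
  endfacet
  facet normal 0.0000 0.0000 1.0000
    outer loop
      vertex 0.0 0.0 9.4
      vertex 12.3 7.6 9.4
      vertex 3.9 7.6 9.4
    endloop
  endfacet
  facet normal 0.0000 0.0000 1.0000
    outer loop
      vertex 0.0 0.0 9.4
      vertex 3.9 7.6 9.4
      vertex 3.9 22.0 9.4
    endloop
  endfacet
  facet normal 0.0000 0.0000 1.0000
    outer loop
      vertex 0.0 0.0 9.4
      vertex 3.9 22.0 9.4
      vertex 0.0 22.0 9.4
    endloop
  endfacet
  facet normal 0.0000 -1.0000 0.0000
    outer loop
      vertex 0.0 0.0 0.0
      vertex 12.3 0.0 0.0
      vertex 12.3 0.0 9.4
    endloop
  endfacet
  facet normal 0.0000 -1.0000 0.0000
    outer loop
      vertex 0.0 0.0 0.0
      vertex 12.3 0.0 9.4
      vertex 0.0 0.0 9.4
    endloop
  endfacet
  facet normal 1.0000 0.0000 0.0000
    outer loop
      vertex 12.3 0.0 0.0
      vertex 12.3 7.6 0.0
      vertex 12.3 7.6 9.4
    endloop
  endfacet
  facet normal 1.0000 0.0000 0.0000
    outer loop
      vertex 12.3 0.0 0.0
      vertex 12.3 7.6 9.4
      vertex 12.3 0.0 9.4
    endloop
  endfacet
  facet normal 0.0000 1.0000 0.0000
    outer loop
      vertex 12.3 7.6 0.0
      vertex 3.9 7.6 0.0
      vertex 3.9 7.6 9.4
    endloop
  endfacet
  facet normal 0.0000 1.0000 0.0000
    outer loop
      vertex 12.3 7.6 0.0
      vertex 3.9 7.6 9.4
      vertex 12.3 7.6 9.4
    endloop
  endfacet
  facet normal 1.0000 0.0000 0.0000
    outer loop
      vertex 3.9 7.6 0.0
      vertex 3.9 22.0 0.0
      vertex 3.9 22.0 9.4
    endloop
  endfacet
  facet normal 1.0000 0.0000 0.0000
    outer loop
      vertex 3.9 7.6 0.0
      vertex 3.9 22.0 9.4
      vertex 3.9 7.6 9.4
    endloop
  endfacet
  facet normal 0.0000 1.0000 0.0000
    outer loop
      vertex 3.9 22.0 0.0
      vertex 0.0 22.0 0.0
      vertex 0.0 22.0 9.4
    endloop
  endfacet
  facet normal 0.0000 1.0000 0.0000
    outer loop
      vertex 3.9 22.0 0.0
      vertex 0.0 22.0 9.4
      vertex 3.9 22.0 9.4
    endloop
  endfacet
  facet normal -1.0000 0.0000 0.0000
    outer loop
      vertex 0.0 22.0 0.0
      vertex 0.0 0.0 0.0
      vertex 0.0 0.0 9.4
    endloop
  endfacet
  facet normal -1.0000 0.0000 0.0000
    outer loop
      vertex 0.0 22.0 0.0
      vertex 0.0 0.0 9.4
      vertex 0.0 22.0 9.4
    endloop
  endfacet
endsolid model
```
; perimeter-only toolpath
G21 ; units = mm
G90 ; absolute positioning
G28 ; home
; layer 1
G0 Z1.3
G0 X0.0 Y0.0
G1 X12.3 Y0.0
G1 X12.3 Y7.6
G1 X3.9 Y7.6
G1 X3.9 Y22.0
G1 X0.0 Y22.0
G1 X0.0 Y0.0
; layer 2
G0 Z2.7
G0 X0.0 Y0.0
G1 X12.3 Y0.0
G1 X12.3 Y7.6
G1 X3.9 Y7.6
G1 X3.9 Y22.0
G1 X0.0 Y22.0
G1 X0.0 Y0.0
; layer 3
G0 Z4.0
G0 X0.0 Y0.0
G1 X12.3 Y0.0
G1 X12.3 Y7.6
G1 X3.9 Y7.6
G1 X3.9 Y22.0
G1 X0.0 Y22.0
G1 X0.0 Y0.0
; layer 4
G0 Z5.4
G0 X0.0 Y0.0
G1 X12.3 Y0.0
G1 X12.3 Y7.6
G1 X3.9 Y7.6
G1 X3.9 Y22.0
G1 X0.0 Y22.0
G1 X0.0 Y0.0
; layer 5
G0 Z6.7
G0 X0.0 Y0.0
G1 X12.3 Y0.0
G1 X12.3 Y7.6
G1 X3.9 Y7.6
G1 X3.9 Y22.0
G1 X0.0 Y22.0
G1 X0.0 Y0.0
; layer 6
G0 Z8.1
G0 X0.0 Y0.0
G1 X12.3 Y0.0
G1 X12.3 Y7.6
G1 X3.9 Y7.6
G1 X3.9 Y22.0
G1 X0.0 Y22.0
G1 X0.0 Y0.0
; layer 7
G0 Z9.4
G0 X0.0 Y0.0
G1 X12.3 Y0.0
G1 X12.3 Y7.6
G1 X3.9 Y7.6
G1 X3.9 Y22.0
G1 X0.0 Y22.0
G1 X0.0 Y0.0
M2 ; end

The solid is an L-shaped prism: outer 12.3 × 22 mm, arm thicknesses ≈ 7.6 mm (horizontal) and 3.9 mm (vertical), extruded 9.4 mm in z. Slicing at Δz = 1.3 mm — 7 equal slices spanning the solid's height, so layer i sits at z = i·h/7 — gives 7 non-empty perimeters. Each is a 6-segment closed polygon; G0 lifts to the layer z and rapids to the start vertex, then G1 traces the edges.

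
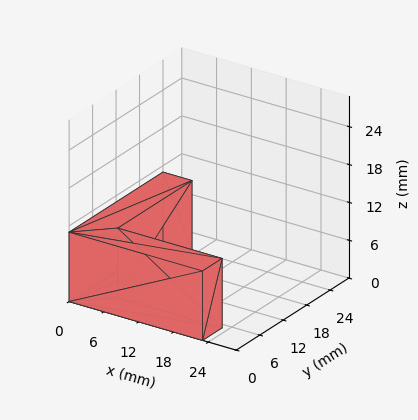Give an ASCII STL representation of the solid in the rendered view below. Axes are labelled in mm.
Reading the render: the shape is an L-shaped prism: outer 23 × 24 mm, arm thicknesses ≈ 5 mm (horizontal) and 5 mm (vertical), extruded 11 mm in z (dimensions read to the nearest mm from the axis ticks). For the STL, each face is triangulated and given an outward normal.

solid part
  facet normal 0.0000 0.0000 -1.0000
    outer loop
      vertex 23.0 5.0 0.0
      vertex 23.0 0.0 0.0
      vertex 0.0 0.0 0.0
    endloop
  endfacet
  facet normal 0.0000 0.0000 -1.0000
    outer loop
      vertex 5.0 5.0 0.0
      vertex 23.0 5.0 0.0
      vertex 0.0 0.0 0.0
    endloop
  endfacet
  facet normal 0.0000 0.0000 -1.0000
    outer loop
      vertex 5.0 24.0 0.0
      vertex 5.0 5.0 0.0
      vertex 0.0 0.0 0.0
    endloop
  endfacet
  facet normal 0.0000 0.0000 -1.0000
    outer loop
      vertex 0.0 24.0 0.0
      vertex 5.0 24.0 0.0
      vertex 0.0 0.0 0.0
    endloop
  endfacet
  facet normal 0.0000 0.0000 1.0000
    outer loop
      vertex 0.0 0.0 11.0
      vertex 23.0 0.0 11.0
      vertex 23.0 5.0 11.0
    endloop
  endfacet
  facet normal 0.0000 0.0000 1.0000
    outer loop
      vertex 0.0 0.0 11.0
      vertex 23.0 5.0 11.0
      vertex 5.0 5.0 11.0
    endloop
  endfacet
  facet normal 0.0000 0.0000 1.0000
    outer loop
      vertex 0.0 0.0 11.0
      vertex 5.0 5.0 11.0
      vertex 5.0 24.0 11.0
    endloop
  endfacet
  facet normal 0.0000 0.0000 1.0000
    outer loop
      vertex 0.0 0.0 11.0
      vertex 5.0 24.0 11.0
      vertex 0.0 24.0 11.0
    endloop
  endfacet
  facet normal 0.0000 -1.0000 0.0000
    outer loop
      vertex 0.0 0.0 0.0
      vertex 23.0 0.0 0.0
      vertex 23.0 0.0 11.0
    endloop
  endfacet
  facet normal 0.0000 -1.0000 0.0000
    outer loop
      vertex 0.0 0.0 0.0
      vertex 23.0 0.0 11.0
      vertex 0.0 0.0 11.0
    endloop
  endfacet
  facet normal 1.0000 0.0000 0.0000
    outer loop
      vertex 23.0 0.0 0.0
      vertex 23.0 5.0 0.0
      vertex 23.0 5.0 11.0
    endloop
  endfacet
  facet normal 1.0000 0.0000 0.0000
    outer loop
      vertex 23.0 0.0 0.0
      vertex 23.0 5.0 11.0
      vertex 23.0 0.0 11.0
    endloop
  endfacet
  facet normal 0.0000 1.0000 0.0000
    outer loop
      vertex 23.0 5.0 0.0
      vertex 5.0 5.0 0.0
      vertex 5.0 5.0 11.0
    endloop
  endfacet
  facet normal 0.0000 1.0000 0.0000
    outer loop
      vertex 23.0 5.0 0.0
      vertex 5.0 5.0 11.0
      vertex 23.0 5.0 11.0
    endloop
  endfacet
  facet normal 1.0000 0.0000 0.0000
    outer loop
      vertex 5.0 5.0 0.0
      vertex 5.0 24.0 0.0
      vertex 5.0 24.0 11.0
    endloop
  endfacet
  facet normal 1.0000 0.0000 0.0000
    outer loop
      vertex 5.0 5.0 0.0
      vertex 5.0 24.0 11.0
      vertex 5.0 5.0 11.0
    endloop
  endfacet
  facet normal 0.0000 1.0000 0.0000
    outer loop
      vertex 5.0 24.0 0.0
      vertex 0.0 24.0 0.0
      vertex 0.0 24.0 11.0
    endloop
  endfacet
  facet normal 0.0000 1.0000 0.0000
    outer loop
      vertex 5.0 24.0 0.0
      vertex 0.0 24.0 11.0
      vertex 5.0 24.0 11.0
    endloop
  endfacet
  facet normal -1.0000 0.0000 0.0000
    outer loop
      vertex 0.0 24.0 0.0
      vertex 0.0 0.0 0.0
      vertex 0.0 0.0 11.0
    endloop
  endfacet
  facet normal -1.0000 0.0000 0.0000
    outer loop
      vertex 0.0 24.0 0.0
      vertex 0.0 0.0 11.0
      vertex 0.0 24.0 11.0
    endloop
  endfacet
endsolid part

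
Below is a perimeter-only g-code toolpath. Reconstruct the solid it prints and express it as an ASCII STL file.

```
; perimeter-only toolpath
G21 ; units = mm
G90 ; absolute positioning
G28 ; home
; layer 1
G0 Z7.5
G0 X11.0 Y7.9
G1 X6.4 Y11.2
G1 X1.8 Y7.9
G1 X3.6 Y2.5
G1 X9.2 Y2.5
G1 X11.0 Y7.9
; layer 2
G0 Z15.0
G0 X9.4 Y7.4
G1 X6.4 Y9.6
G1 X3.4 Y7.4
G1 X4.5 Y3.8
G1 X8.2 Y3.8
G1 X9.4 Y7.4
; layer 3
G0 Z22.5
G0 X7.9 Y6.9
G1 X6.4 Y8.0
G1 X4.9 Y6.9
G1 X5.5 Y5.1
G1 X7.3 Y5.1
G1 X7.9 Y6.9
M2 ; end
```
solid part
  facet normal 0.0000 0.0000 -1.0000
    outer loop
      vertex 0.3 8.4 0.0
      vertex 6.4 12.8 0.0
      vertex 12.5 8.4 0.0
    endloop
  endfacet
  facet normal 0.0000 0.0000 -1.0000
    outer loop
      vertex 2.6 1.2 0.0
      vertex 0.3 8.4 0.0
      vertex 12.5 8.4 0.0
    endloop
  endfacet
  facet normal 0.0000 0.0000 -1.0000
    outer loop
      vertex 10.1 1.2 0.0
      vertex 2.6 1.2 0.0
      vertex 12.5 8.4 0.0
    endloop
  endfacet
  facet normal 0.5764 0.7992 0.1705
    outer loop
      vertex 12.5 8.4 0.0
      vertex 6.4 12.8 0.0
      vertex 6.4 6.4 30.0
    endloop
  endfacet
  facet normal -0.5764 0.7992 0.1705
    outer loop
      vertex 6.4 12.8 0.0
      vertex 0.3 8.4 0.0
      vertex 6.4 6.4 30.0
    endloop
  endfacet
  facet normal -0.9386 -0.2998 0.1709
    outer loop
      vertex 0.3 8.4 0.0
      vertex 2.6 1.2 0.0
      vertex 6.4 6.4 30.0
    endloop
  endfacet
  facet normal 0.0000 -0.9853 0.1708
    outer loop
      vertex 2.6 1.2 0.0
      vertex 10.1 1.2 0.0
      vertex 6.4 6.4 30.0
    endloop
  endfacet
  facet normal 0.9350 -0.3117 0.1693
    outer loop
      vertex 10.1 1.2 0.0
      vertex 12.5 8.4 0.0
      vertex 6.4 6.4 30.0
    endloop
  endfacet
endsolid part

The G0 Z moves step by Δz≈7.5 mm. The G1 loops shrink linearly with z, so the solid tapers from its base footprint up to z≈30. Closing with a flat bottom cap and the tapered top and triangulating gives 8 facets — a regular 5-sided pyramid, base circumscribed radius ≈ 6.4 mm, apex at z ≈ 30 mm.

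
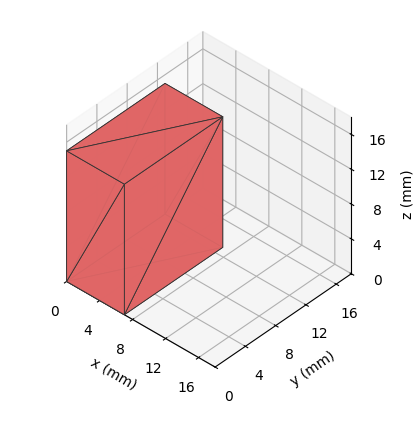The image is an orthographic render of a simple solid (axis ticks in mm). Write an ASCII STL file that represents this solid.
Reading the render: the shape is a rectangular box, roughly 7 × 13 mm footprint and 15 mm tall (dimensions read to the nearest mm from the axis ticks). For the STL, each face is triangulated and given an outward normal.

solid part
  facet normal 0.0000 0.0000 -1.0000
    outer loop
      vertex 7.00 13.00 0.00
      vertex 7.00 0.00 0.00
      vertex 0.00 0.00 0.00
    endloop
  endfacet
  facet normal 0.0000 0.0000 -1.0000
    outer loop
      vertex 0.00 13.00 0.00
      vertex 7.00 13.00 0.00
      vertex 0.00 0.00 0.00
    endloop
  endfacet
  facet normal 0.0000 0.0000 1.0000
    outer loop
      vertex 0.00 0.00 15.00
      vertex 7.00 0.00 15.00
      vertex 7.00 13.00 15.00
    endloop
  endfacet
  facet normal 0.0000 0.0000 1.0000
    outer loop
      vertex 0.00 0.00 15.00
      vertex 7.00 13.00 15.00
      vertex 0.00 13.00 15.00
    endloop
  endfacet
  facet normal 0.0000 -1.0000 0.0000
    outer loop
      vertex 0.00 0.00 0.00
      vertex 7.00 0.00 0.00
      vertex 7.00 0.00 15.00
    endloop
  endfacet
  facet normal 0.0000 -1.0000 0.0000
    outer loop
      vertex 0.00 0.00 0.00
      vertex 7.00 0.00 15.00
      vertex 0.00 0.00 15.00
    endloop
  endfacet
  facet normal 0.0000 1.0000 0.0000
    outer loop
      vertex 7.00 13.00 15.00
      vertex 7.00 13.00 0.00
      vertex 0.00 13.00 0.00
    endloop
  endfacet
  facet normal 0.0000 1.0000 0.0000
    outer loop
      vertex 0.00 13.00 15.00
      vertex 7.00 13.00 15.00
      vertex 0.00 13.00 0.00
    endloop
  endfacet
  facet normal -1.0000 0.0000 0.0000
    outer loop
      vertex 0.00 13.00 15.00
      vertex 0.00 13.00 0.00
      vertex 0.00 0.00 0.00
    endloop
  endfacet
  facet normal -1.0000 0.0000 0.0000
    outer loop
      vertex 0.00 0.00 15.00
      vertex 0.00 13.00 15.00
      vertex 0.00 0.00 0.00
    endloop
  endfacet
  facet normal 1.0000 0.0000 0.0000
    outer loop
      vertex 7.00 0.00 0.00
      vertex 7.00 13.00 0.00
      vertex 7.00 13.00 15.00
    endloop
  endfacet
  facet normal 1.0000 0.0000 0.0000
    outer loop
      vertex 7.00 0.00 0.00
      vertex 7.00 13.00 15.00
      vertex 7.00 0.00 15.00
    endloop
  endfacet
endsolid part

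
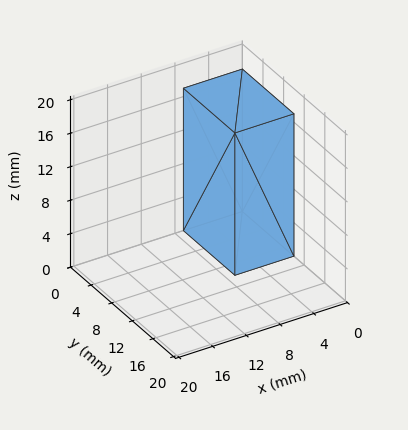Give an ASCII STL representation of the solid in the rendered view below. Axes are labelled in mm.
Reading the render: the shape is a rectangular box, roughly 7 × 10 mm footprint and 17 mm tall (dimensions read to the nearest mm from the axis ticks). For the STL, each face is triangulated and given an outward normal.

solid part
  facet normal 0.0000 0.0000 -1.0000
    outer loop
      vertex 7.0 10.0 0.0
      vertex 7.0 0.0 0.0
      vertex 0.0 0.0 0.0
    endloop
  endfacet
  facet normal 0.0000 0.0000 -1.0000
    outer loop
      vertex 0.0 10.0 0.0
      vertex 7.0 10.0 0.0
      vertex 0.0 0.0 0.0
    endloop
  endfacet
  facet normal 0.0000 0.0000 1.0000
    outer loop
      vertex 0.0 0.0 17.0
      vertex 7.0 0.0 17.0
      vertex 7.0 10.0 17.0
    endloop
  endfacet
  facet normal 0.0000 0.0000 1.0000
    outer loop
      vertex 0.0 0.0 17.0
      vertex 7.0 10.0 17.0
      vertex 0.0 10.0 17.0
    endloop
  endfacet
  facet normal 0.0000 -1.0000 0.0000
    outer loop
      vertex 0.0 0.0 0.0
      vertex 7.0 0.0 0.0
      vertex 7.0 0.0 17.0
    endloop
  endfacet
  facet normal 0.0000 -1.0000 0.0000
    outer loop
      vertex 0.0 0.0 0.0
      vertex 7.0 0.0 17.0
      vertex 0.0 0.0 17.0
    endloop
  endfacet
  facet normal 0.0000 1.0000 0.0000
    outer loop
      vertex 7.0 10.0 17.0
      vertex 7.0 10.0 0.0
      vertex 0.0 10.0 0.0
    endloop
  endfacet
  facet normal 0.0000 1.0000 0.0000
    outer loop
      vertex 0.0 10.0 17.0
      vertex 7.0 10.0 17.0
      vertex 0.0 10.0 0.0
    endloop
  endfacet
  facet normal -1.0000 0.0000 0.0000
    outer loop
      vertex 0.0 10.0 17.0
      vertex 0.0 10.0 0.0
      vertex 0.0 0.0 0.0
    endloop
  endfacet
  facet normal -1.0000 0.0000 0.0000
    outer loop
      vertex 0.0 0.0 17.0
      vertex 0.0 10.0 17.0
      vertex 0.0 0.0 0.0
    endloop
  endfacet
  facet normal 1.0000 0.0000 0.0000
    outer loop
      vertex 7.0 0.0 0.0
      vertex 7.0 10.0 0.0
      vertex 7.0 10.0 17.0
    endloop
  endfacet
  facet normal 1.0000 0.0000 0.0000
    outer loop
      vertex 7.0 0.0 0.0
      vertex 7.0 10.0 17.0
      vertex 7.0 0.0 17.0
    endloop
  endfacet
endsolid part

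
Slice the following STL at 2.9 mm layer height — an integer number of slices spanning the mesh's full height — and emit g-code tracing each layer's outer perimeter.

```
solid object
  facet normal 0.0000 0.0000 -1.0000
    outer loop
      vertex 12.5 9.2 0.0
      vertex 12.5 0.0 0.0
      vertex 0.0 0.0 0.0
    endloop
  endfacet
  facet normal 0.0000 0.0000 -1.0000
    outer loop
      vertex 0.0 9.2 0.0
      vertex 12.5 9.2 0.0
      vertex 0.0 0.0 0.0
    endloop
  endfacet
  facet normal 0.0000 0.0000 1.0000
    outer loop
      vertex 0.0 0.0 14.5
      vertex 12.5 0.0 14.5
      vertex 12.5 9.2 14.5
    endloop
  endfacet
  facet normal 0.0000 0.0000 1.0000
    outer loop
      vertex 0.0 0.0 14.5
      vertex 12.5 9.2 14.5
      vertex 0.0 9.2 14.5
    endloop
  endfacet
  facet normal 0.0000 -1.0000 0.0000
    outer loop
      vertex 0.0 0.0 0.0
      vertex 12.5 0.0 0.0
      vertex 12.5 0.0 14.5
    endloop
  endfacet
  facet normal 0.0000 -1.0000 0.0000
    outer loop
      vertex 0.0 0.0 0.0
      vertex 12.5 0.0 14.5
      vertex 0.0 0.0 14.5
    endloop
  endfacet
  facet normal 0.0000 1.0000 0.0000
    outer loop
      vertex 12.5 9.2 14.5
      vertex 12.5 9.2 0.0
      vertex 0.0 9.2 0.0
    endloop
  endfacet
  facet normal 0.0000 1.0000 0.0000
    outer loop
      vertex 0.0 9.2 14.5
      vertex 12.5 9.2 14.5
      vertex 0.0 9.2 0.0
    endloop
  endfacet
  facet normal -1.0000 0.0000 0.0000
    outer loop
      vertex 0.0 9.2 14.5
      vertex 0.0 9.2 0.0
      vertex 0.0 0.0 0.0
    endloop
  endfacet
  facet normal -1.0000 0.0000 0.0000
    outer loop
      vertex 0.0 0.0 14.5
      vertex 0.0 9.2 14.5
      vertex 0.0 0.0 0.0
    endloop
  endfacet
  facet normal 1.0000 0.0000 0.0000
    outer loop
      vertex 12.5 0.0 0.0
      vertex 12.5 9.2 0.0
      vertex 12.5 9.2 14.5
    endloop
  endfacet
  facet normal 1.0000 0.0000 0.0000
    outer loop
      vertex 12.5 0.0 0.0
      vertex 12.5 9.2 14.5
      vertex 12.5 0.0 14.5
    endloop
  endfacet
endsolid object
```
; perimeter-only toolpath
G21 ; units = mm
G90 ; absolute positioning
G28 ; home
; layer 1
G0 Z2.9
G0 X0.0 Y0.0
G1 X12.5 Y0.0
G1 X12.5 Y9.2
G1 X0.0 Y9.2
G1 X0.0 Y0.0
; layer 2
G0 Z5.8
G0 X0.0 Y0.0
G1 X12.5 Y0.0
G1 X12.5 Y9.2
G1 X0.0 Y9.2
G1 X0.0 Y0.0
; layer 3
G0 Z8.7
G0 X0.0 Y0.0
G1 X12.5 Y0.0
G1 X12.5 Y9.2
G1 X0.0 Y9.2
G1 X0.0 Y0.0
; layer 4
G0 Z11.6
G0 X0.0 Y0.0
G1 X12.5 Y0.0
G1 X12.5 Y9.2
G1 X0.0 Y9.2
G1 X0.0 Y0.0
; layer 5
G0 Z14.5
G0 X0.0 Y0.0
G1 X12.5 Y0.0
G1 X12.5 Y9.2
G1 X0.0 Y9.2
G1 X0.0 Y0.0
M2 ; end

The solid is a rectangular box, roughly 12.5 × 9.2 mm footprint and 14.5 mm tall. Slicing at Δz = 2.9 mm — 5 equal slices spanning the solid's height, so layer i sits at z = i·h/5 — gives 5 non-empty perimeters. Each is a 4-segment closed polygon; G0 lifts to the layer z and rapids to the start vertex, then G1 traces the edges.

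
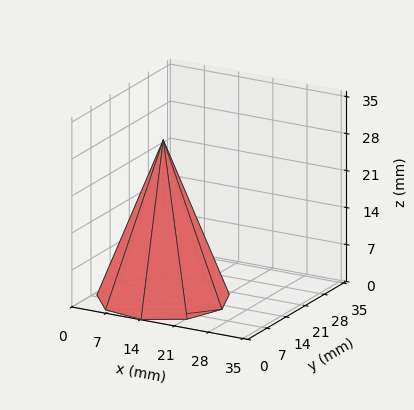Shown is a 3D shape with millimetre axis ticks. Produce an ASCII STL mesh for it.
Reading the render: the shape is a regular 9-sided pyramid, base circumscribed radius ≈ 12 mm, apex at z ≈ 30 mm (dimensions read to the nearest mm from the axis ticks). For the STL, each face is triangulated and given an outward normal.

solid part
  facet normal 0.0000 0.0000 -1.0000
    outer loop
      vertex 14.08 23.82 0.00
      vertex 21.19 19.71 0.00
      vertex 24.00 12.00 0.00
    endloop
  endfacet
  facet normal 0.0000 0.0000 -1.0000
    outer loop
      vertex 6.00 22.39 0.00
      vertex 14.08 23.82 0.00
      vertex 24.00 12.00 0.00
    endloop
  endfacet
  facet normal 0.0000 0.0000 -1.0000
    outer loop
      vertex 0.72 16.10 0.00
      vertex 6.00 22.39 0.00
      vertex 24.00 12.00 0.00
    endloop
  endfacet
  facet normal 0.0000 0.0000 -1.0000
    outer loop
      vertex 0.72 7.90 0.00
      vertex 0.72 16.10 0.00
      vertex 24.00 12.00 0.00
    endloop
  endfacet
  facet normal 0.0000 0.0000 -1.0000
    outer loop
      vertex 6.00 1.61 0.00
      vertex 0.72 7.90 0.00
      vertex 24.00 12.00 0.00
    endloop
  endfacet
  facet normal 0.0000 0.0000 -1.0000
    outer loop
      vertex 14.08 0.18 0.00
      vertex 6.00 1.61 0.00
      vertex 24.00 12.00 0.00
    endloop
  endfacet
  facet normal 0.0000 0.0000 -1.0000
    outer loop
      vertex 21.19 4.29 0.00
      vertex 14.08 0.18 0.00
      vertex 24.00 12.00 0.00
    endloop
  endfacet
  facet normal 0.8795 0.3205 0.3518
    outer loop
      vertex 24.00 12.00 0.00
      vertex 21.19 19.71 0.00
      vertex 12.00 12.00 30.00
    endloop
  endfacet
  facet normal 0.4685 0.8104 0.3518
    outer loop
      vertex 21.19 19.71 0.00
      vertex 14.08 23.82 0.00
      vertex 12.00 12.00 30.00
    endloop
  endfacet
  facet normal -0.1631 0.9217 0.3519
    outer loop
      vertex 14.08 23.82 0.00
      vertex 6.00 22.39 0.00
      vertex 12.00 12.00 30.00
    endloop
  endfacet
  facet normal -0.7170 0.6018 0.3518
    outer loop
      vertex 6.00 22.39 0.00
      vertex 0.72 16.10 0.00
      vertex 12.00 12.00 30.00
    endloop
  endfacet
  facet normal -0.9360 0.0000 0.3519
    outer loop
      vertex 0.72 16.10 0.00
      vertex 0.72 7.90 0.00
      vertex 12.00 12.00 30.00
    endloop
  endfacet
  facet normal -0.7170 -0.6018 0.3518
    outer loop
      vertex 0.72 7.90 0.00
      vertex 6.00 1.61 0.00
      vertex 12.00 12.00 30.00
    endloop
  endfacet
  facet normal -0.1631 -0.9217 0.3519
    outer loop
      vertex 6.00 1.61 0.00
      vertex 14.08 0.18 0.00
      vertex 12.00 12.00 30.00
    endloop
  endfacet
  facet normal 0.4685 -0.8104 0.3518
    outer loop
      vertex 14.08 0.18 0.00
      vertex 21.19 4.29 0.00
      vertex 12.00 12.00 30.00
    endloop
  endfacet
  facet normal 0.8795 -0.3205 0.3518
    outer loop
      vertex 21.19 4.29 0.00
      vertex 24.00 12.00 0.00
      vertex 12.00 12.00 30.00
    endloop
  endfacet
endsolid part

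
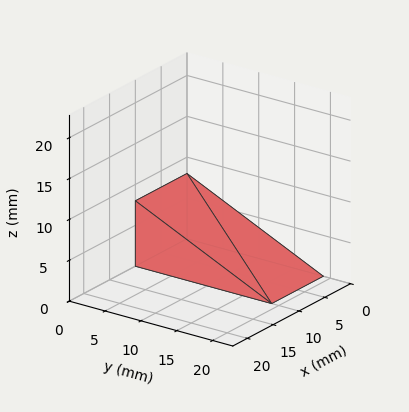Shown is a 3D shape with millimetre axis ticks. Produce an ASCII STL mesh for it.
Reading the render: the shape is a wedge (ramp): 10 × 19 mm base, rising to 8 mm along the y=0 edge and sloping linearly to z=0 at y=19 (dimensions read to the nearest mm from the axis ticks). For the STL, each face is triangulated and given an outward normal.

solid part
  facet normal 0.0000 0.0000 -1.0000
    outer loop
      vertex 10.000 19.000 0.000
      vertex 10.000 0.000 0.000
      vertex 0.000 0.000 0.000
    endloop
  endfacet
  facet normal 0.0000 0.0000 -1.0000
    outer loop
      vertex 0.000 19.000 0.000
      vertex 10.000 19.000 0.000
      vertex 0.000 0.000 0.000
    endloop
  endfacet
  facet normal 0.0000 -1.0000 0.0000
    outer loop
      vertex 0.000 0.000 0.000
      vertex 10.000 0.000 0.000
      vertex 10.000 0.000 8.000
    endloop
  endfacet
  facet normal 0.0000 -1.0000 0.0000
    outer loop
      vertex 0.000 0.000 0.000
      vertex 10.000 0.000 8.000
      vertex 0.000 0.000 8.000
    endloop
  endfacet
  facet normal 0.0000 0.3881 0.9216
    outer loop
      vertex 0.000 0.000 8.000
      vertex 10.000 0.000 8.000
      vertex 10.000 19.000 0.000
    endloop
  endfacet
  facet normal 0.0000 0.3881 0.9216
    outer loop
      vertex 0.000 0.000 8.000
      vertex 10.000 19.000 0.000
      vertex 0.000 19.000 0.000
    endloop
  endfacet
  facet normal -1.0000 0.0000 0.0000
    outer loop
      vertex 0.000 0.000 8.000
      vertex 0.000 19.000 0.000
      vertex 0.000 0.000 0.000
    endloop
  endfacet
  facet normal 1.0000 0.0000 0.0000
    outer loop
      vertex 10.000 0.000 0.000
      vertex 10.000 19.000 0.000
      vertex 10.000 0.000 8.000
    endloop
  endfacet
endsolid part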